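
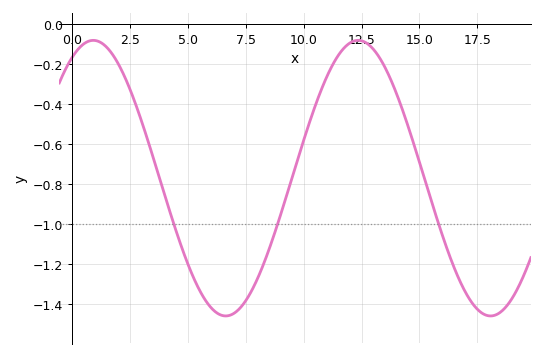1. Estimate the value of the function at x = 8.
-1.28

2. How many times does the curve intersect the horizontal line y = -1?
3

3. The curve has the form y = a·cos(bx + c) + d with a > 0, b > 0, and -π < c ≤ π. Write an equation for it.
y = 0.69cos(0.55x - 0.512) - 0.77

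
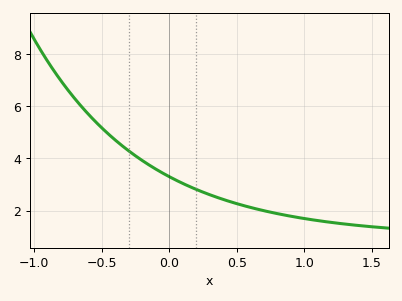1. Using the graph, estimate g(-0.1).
3.6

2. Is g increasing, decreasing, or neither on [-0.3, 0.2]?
decreasing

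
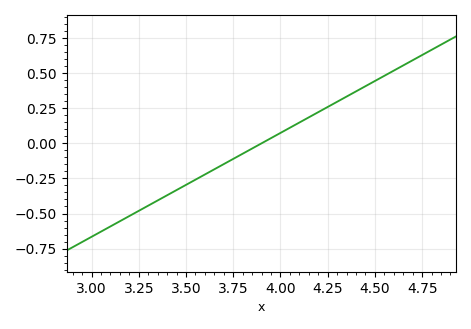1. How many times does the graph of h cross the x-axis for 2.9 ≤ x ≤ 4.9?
1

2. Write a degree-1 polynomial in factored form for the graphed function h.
y = 0.74(x - 3.9)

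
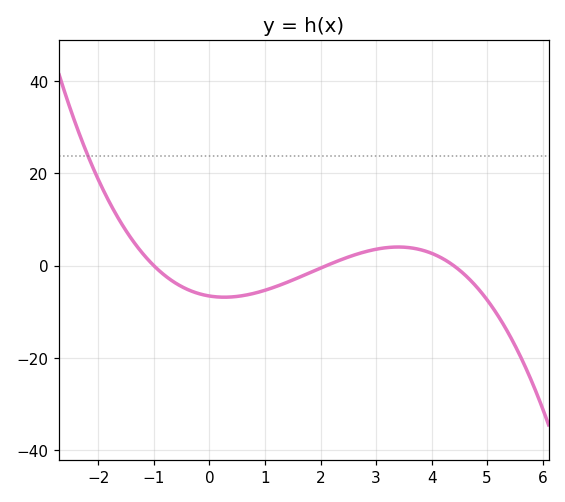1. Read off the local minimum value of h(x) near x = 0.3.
-6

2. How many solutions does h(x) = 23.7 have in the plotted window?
1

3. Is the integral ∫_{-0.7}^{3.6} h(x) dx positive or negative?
negative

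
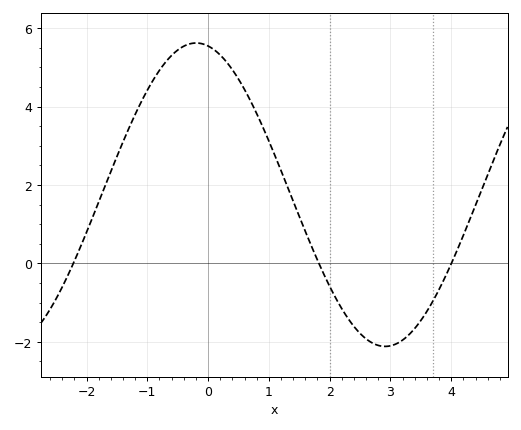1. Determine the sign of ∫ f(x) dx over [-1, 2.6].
positive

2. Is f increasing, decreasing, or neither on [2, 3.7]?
neither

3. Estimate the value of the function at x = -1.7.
1.96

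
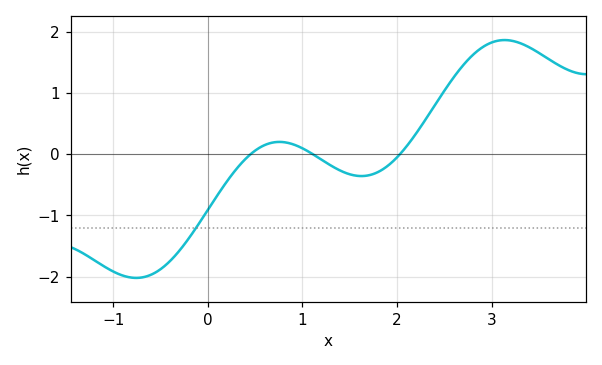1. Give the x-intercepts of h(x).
0.5, 1.1, 2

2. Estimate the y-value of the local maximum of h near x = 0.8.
0.2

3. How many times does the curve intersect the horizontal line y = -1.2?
1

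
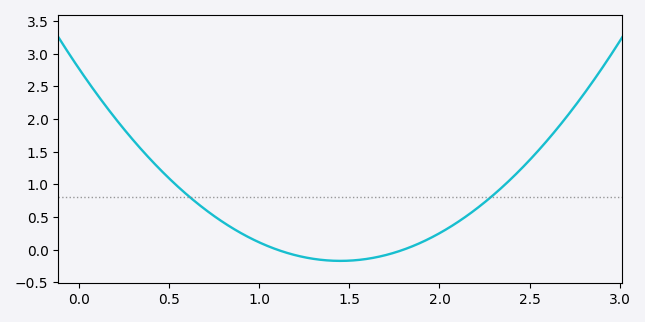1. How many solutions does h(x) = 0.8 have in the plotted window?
2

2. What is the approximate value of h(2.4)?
1.1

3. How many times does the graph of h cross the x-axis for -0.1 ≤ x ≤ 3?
2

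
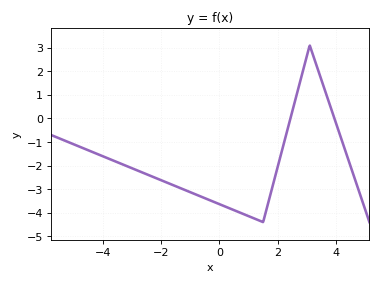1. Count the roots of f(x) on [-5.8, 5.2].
2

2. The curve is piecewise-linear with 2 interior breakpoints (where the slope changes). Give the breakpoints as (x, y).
(1.5, -4.4); (3.1, 3.1)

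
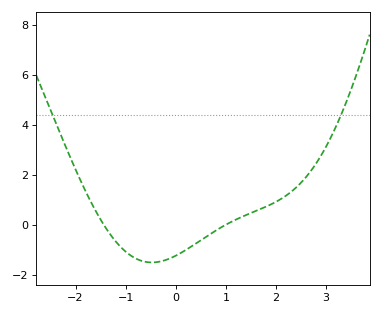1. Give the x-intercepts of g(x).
-1.4, 1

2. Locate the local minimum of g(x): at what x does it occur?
-0.5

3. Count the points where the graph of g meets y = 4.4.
2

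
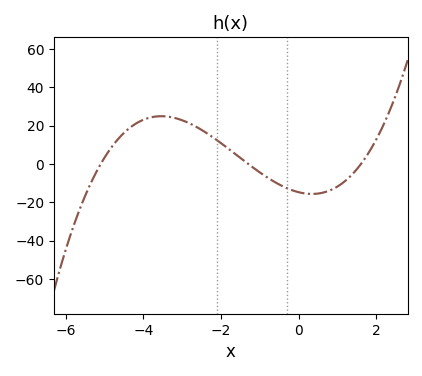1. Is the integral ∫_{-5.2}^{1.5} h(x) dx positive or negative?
positive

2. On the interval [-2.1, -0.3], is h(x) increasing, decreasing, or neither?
decreasing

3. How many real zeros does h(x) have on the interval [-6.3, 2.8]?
3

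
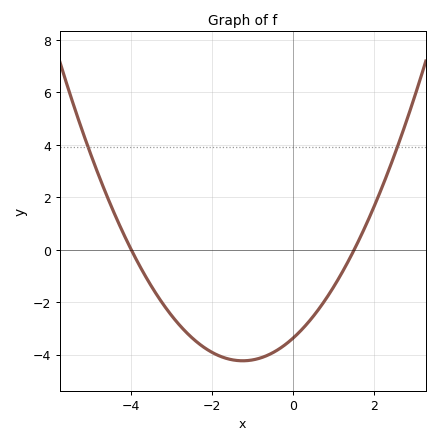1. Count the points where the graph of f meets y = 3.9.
2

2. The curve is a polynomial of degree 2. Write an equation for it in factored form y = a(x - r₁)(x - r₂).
y = 0.56(x + 4)(x - 1.5)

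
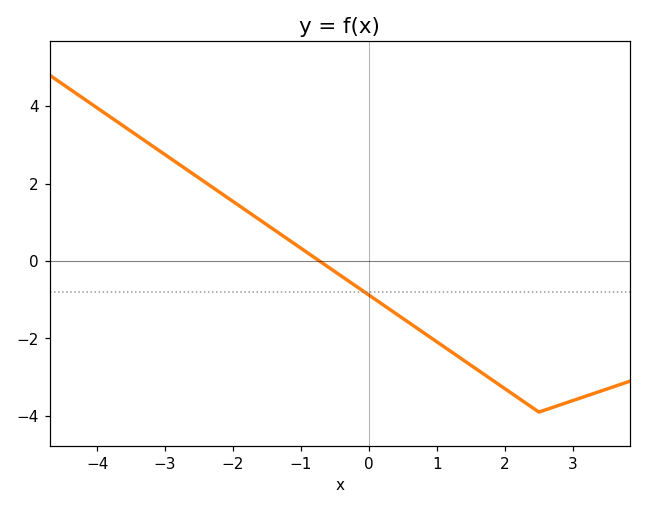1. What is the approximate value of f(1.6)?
-2.8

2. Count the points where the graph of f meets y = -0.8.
1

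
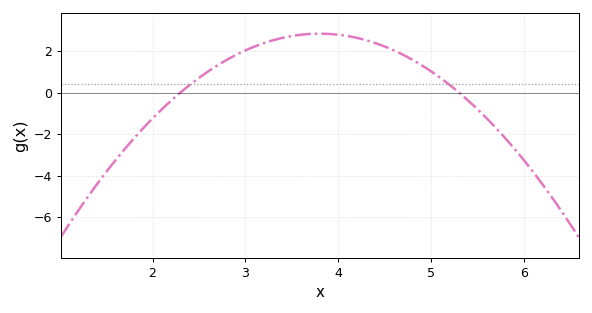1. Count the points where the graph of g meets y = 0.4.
2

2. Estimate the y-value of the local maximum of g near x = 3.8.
2.8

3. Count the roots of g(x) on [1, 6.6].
2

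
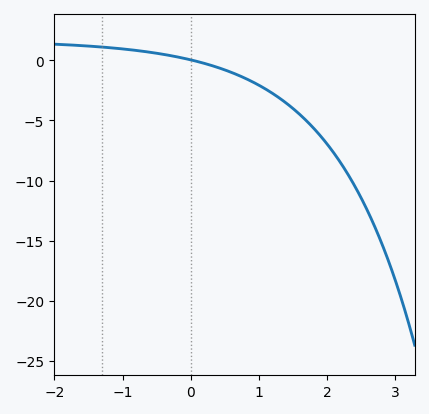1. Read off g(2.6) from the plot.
-12.5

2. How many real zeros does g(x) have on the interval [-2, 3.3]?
1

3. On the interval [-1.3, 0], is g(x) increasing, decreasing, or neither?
decreasing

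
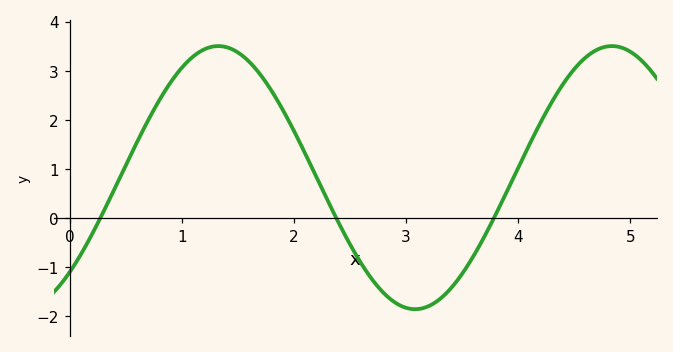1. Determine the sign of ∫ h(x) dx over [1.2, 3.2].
positive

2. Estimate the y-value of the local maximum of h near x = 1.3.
3.5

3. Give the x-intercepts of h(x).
0.3, 2.4, 3.8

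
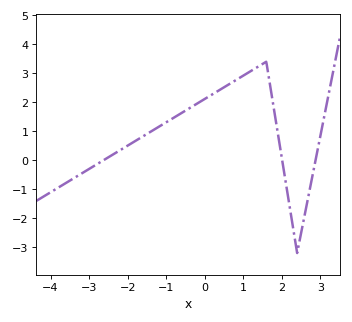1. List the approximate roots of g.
-2.6, 2, 2.8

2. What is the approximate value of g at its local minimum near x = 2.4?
-3.2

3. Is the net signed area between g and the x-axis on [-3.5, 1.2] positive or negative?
positive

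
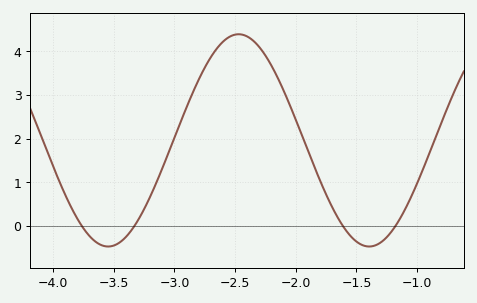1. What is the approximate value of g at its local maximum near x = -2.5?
4.4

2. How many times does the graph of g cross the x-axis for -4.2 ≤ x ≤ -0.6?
4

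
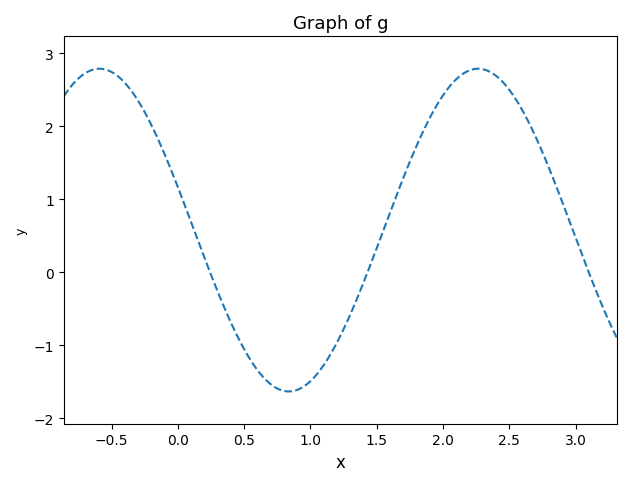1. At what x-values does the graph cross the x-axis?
0.2, 1.4, 3.1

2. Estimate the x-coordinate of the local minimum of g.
0.8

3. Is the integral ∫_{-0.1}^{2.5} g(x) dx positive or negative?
positive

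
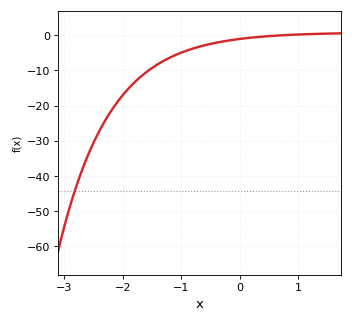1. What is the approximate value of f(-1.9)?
-15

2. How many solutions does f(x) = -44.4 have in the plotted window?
1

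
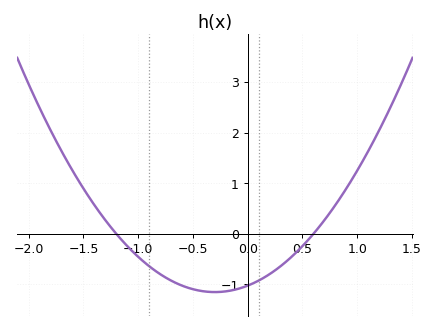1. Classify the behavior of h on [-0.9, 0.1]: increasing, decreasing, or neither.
neither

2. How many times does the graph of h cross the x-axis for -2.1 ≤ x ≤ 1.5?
2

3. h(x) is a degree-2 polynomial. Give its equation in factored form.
y = 1.42(x + 1.2)(x - 0.6)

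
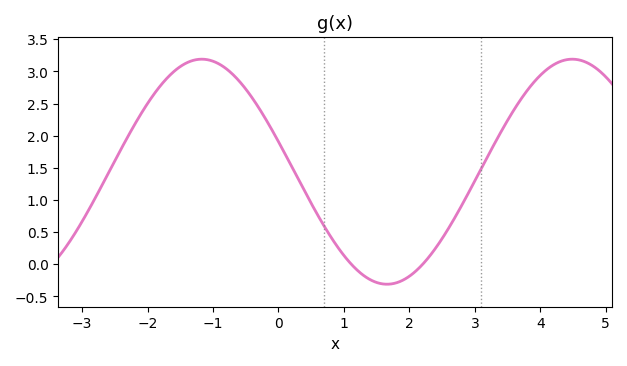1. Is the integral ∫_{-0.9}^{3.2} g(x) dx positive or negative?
positive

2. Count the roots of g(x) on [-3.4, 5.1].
2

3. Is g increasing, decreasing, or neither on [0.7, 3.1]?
neither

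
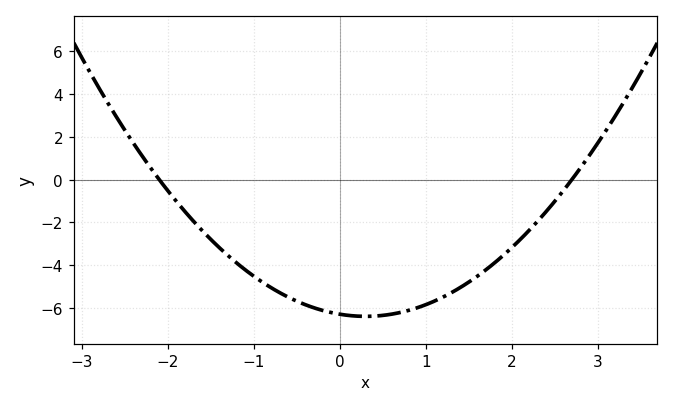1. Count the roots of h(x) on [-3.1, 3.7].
2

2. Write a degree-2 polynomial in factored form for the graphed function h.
y = 1.11(x + 2.1)(x - 2.7)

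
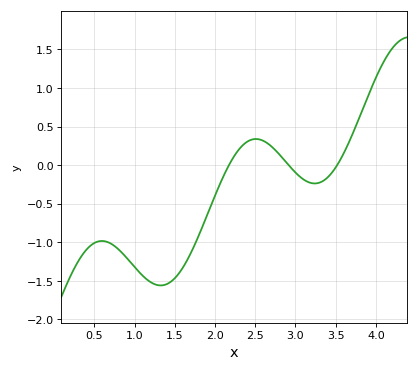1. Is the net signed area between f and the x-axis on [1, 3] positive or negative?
negative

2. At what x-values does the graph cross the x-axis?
2.2, 2.9, 3.5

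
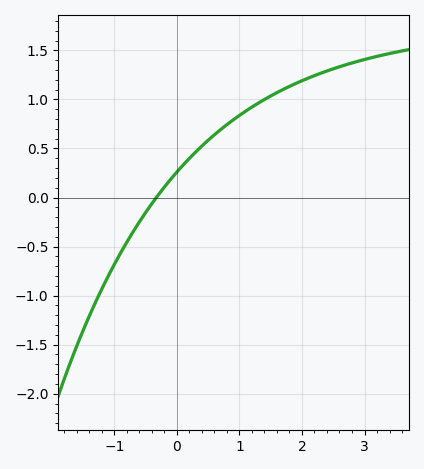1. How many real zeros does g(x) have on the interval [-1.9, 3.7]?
1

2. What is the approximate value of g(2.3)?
1.27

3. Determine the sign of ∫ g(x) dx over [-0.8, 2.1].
positive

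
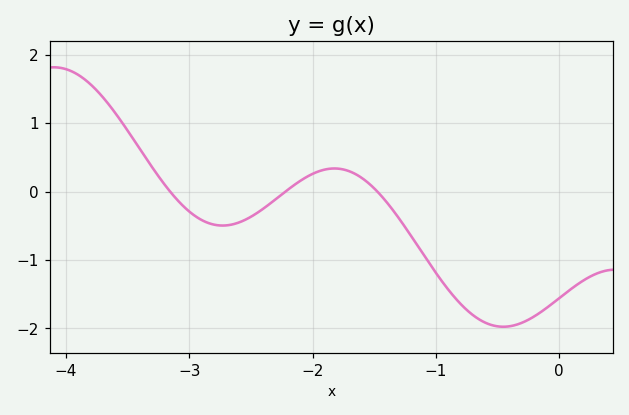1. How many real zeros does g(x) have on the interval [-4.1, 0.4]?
3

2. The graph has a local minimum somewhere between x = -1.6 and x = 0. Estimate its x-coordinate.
-0.454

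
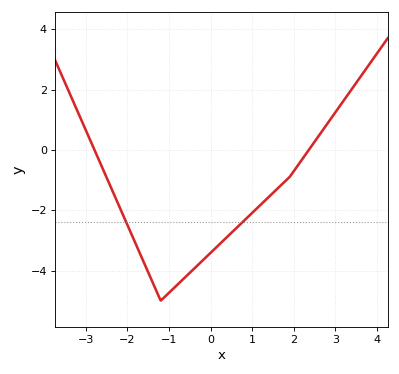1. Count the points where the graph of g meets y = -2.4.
2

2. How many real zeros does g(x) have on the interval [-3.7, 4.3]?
2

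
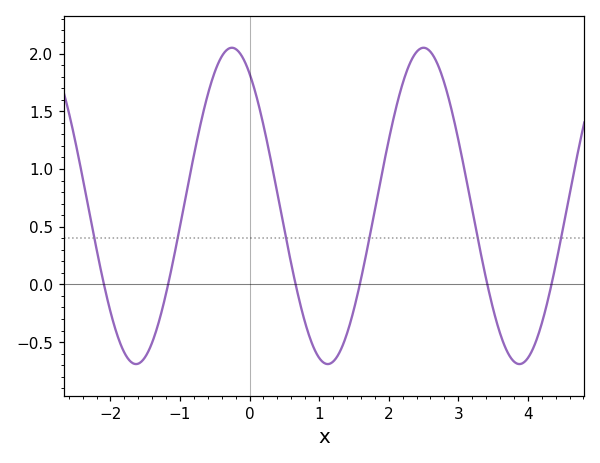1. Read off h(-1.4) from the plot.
-0.5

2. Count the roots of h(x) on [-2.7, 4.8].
6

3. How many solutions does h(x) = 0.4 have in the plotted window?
6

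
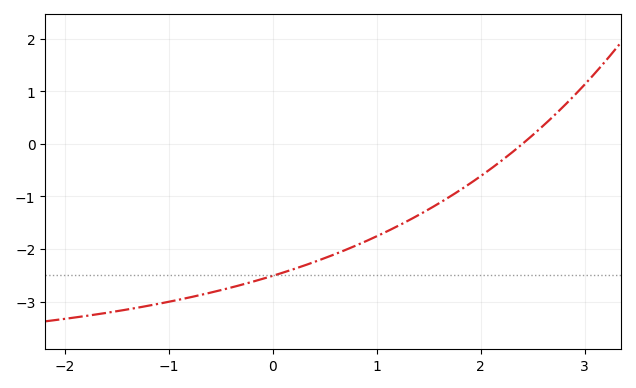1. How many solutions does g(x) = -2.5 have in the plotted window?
1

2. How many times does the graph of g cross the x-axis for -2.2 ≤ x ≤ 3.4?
1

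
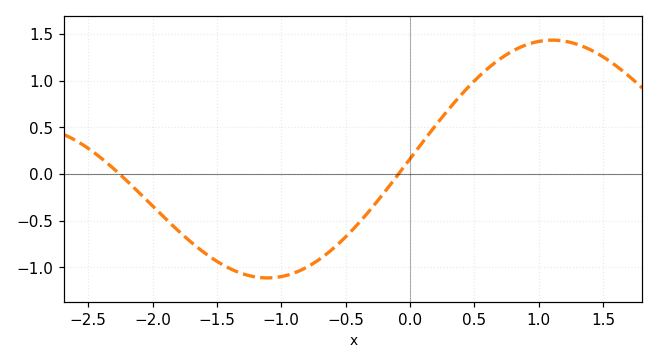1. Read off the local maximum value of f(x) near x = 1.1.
1.45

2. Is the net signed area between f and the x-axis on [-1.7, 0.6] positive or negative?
negative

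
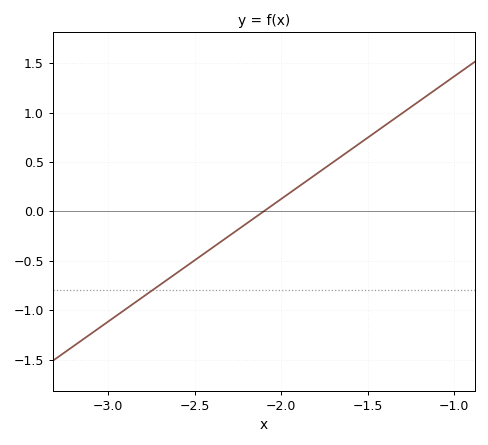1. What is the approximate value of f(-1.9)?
0.248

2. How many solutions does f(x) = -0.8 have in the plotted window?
1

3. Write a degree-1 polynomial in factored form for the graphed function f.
y = 1.24(x + 2.1)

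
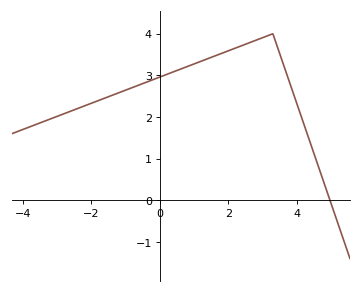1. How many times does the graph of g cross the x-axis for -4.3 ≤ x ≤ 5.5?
1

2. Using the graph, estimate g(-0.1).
2.93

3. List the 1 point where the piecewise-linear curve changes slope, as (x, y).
(3.3, 4)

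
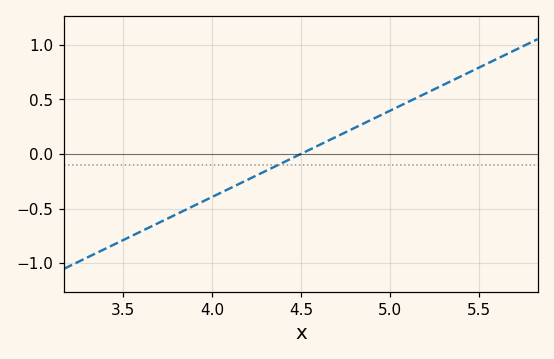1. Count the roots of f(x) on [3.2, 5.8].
1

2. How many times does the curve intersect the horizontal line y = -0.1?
1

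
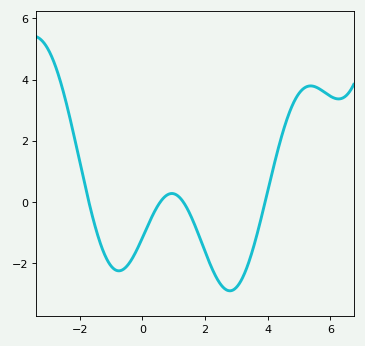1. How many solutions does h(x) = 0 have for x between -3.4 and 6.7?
4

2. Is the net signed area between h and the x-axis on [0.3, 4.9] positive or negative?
negative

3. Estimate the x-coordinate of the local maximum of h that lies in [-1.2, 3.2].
1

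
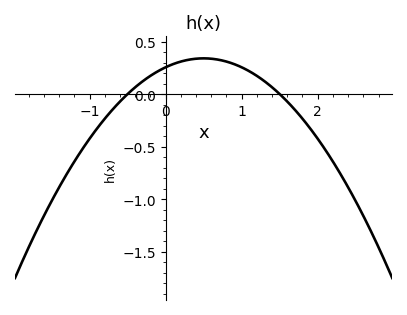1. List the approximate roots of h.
-0.5, 1.5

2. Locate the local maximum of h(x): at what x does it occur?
0.5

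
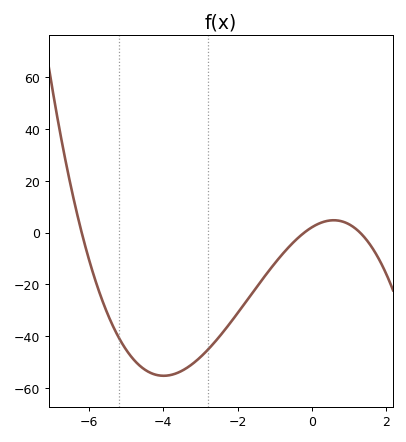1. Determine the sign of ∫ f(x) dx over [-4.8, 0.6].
negative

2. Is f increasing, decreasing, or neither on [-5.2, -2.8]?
neither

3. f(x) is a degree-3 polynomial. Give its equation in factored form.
y = -1.25(x + 6.2)(x + 0.2)(x - 1.3)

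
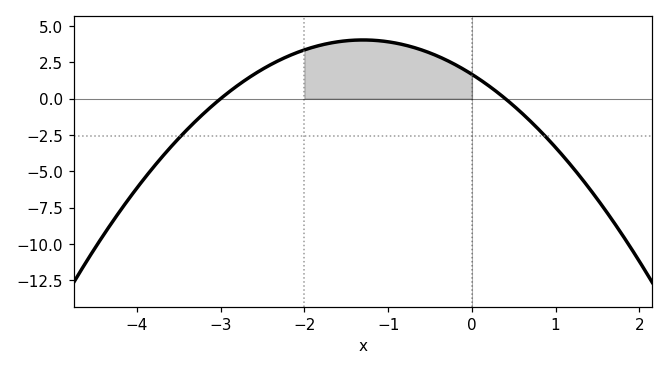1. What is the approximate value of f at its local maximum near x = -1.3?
4.05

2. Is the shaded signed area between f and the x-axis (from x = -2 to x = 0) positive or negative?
positive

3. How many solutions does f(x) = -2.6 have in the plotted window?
2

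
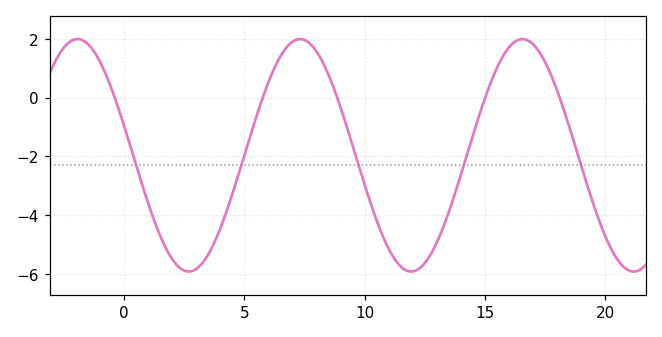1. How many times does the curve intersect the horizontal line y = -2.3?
5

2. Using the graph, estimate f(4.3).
-3.8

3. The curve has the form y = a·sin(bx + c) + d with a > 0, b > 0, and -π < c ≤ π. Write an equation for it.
y = 3.96sin(0.68x + 2.9) - 1.96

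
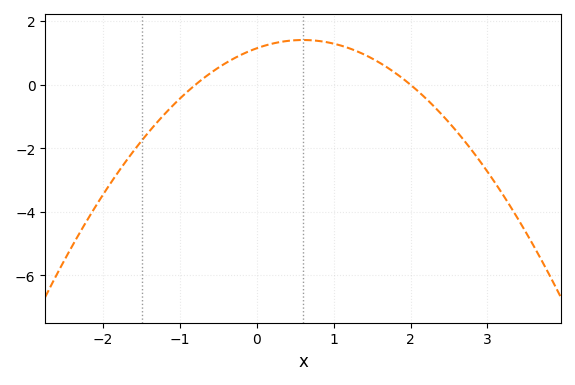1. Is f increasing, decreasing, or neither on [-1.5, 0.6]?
increasing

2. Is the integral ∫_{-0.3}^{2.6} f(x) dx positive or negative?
positive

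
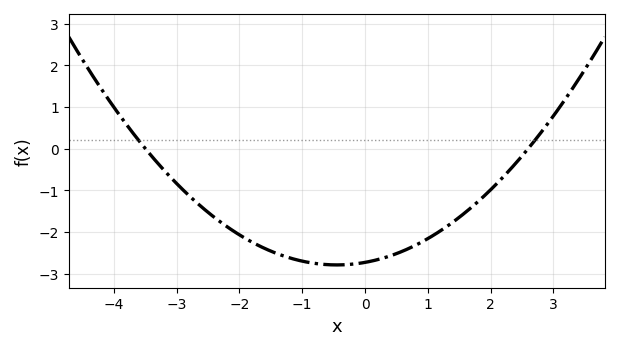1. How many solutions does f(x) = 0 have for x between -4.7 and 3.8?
2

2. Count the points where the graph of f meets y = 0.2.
2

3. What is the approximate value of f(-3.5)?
0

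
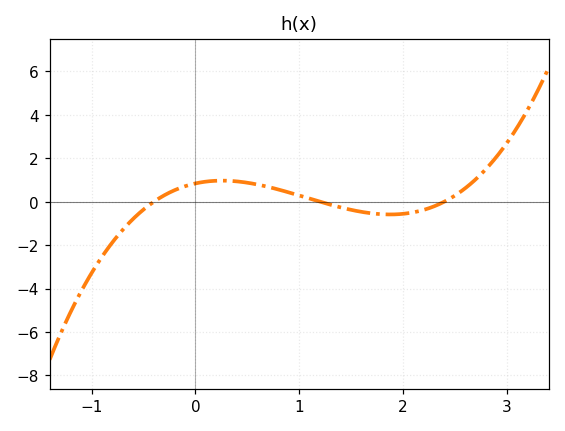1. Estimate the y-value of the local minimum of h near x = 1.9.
-0.6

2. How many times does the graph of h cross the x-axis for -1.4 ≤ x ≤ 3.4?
3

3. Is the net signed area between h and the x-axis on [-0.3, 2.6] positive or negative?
positive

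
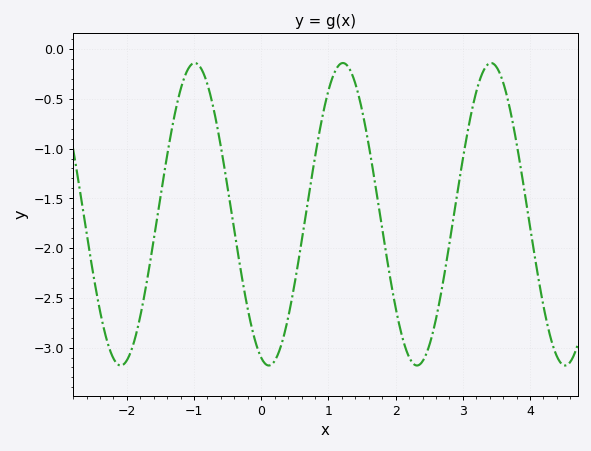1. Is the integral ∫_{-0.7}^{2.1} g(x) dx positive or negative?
negative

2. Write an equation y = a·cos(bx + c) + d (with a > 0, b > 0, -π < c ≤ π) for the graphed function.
y = 1.52cos(2.85x + 2.82) - 1.66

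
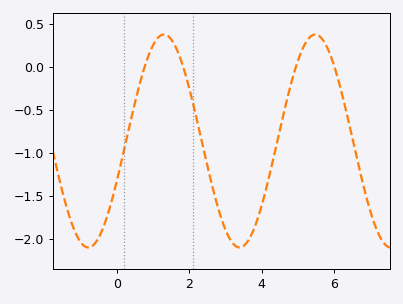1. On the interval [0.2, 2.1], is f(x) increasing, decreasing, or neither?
neither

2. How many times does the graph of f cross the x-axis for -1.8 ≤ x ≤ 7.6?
4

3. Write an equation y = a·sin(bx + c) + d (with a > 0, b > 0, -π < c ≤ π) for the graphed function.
y = 1.24sin(1.5x - 0.37) - 0.86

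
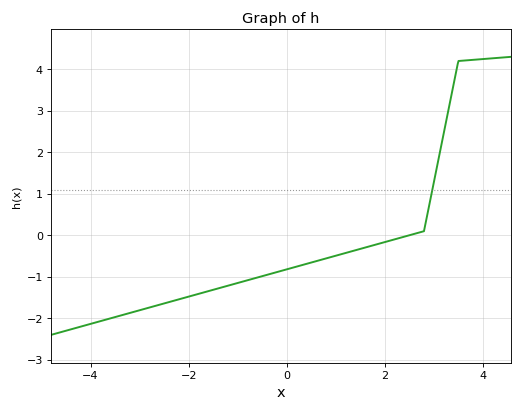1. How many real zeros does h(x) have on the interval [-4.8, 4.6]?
1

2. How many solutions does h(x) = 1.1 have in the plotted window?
1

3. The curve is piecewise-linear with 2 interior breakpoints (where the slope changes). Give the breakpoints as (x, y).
(2.8, 0.1); (3.5, 4.2)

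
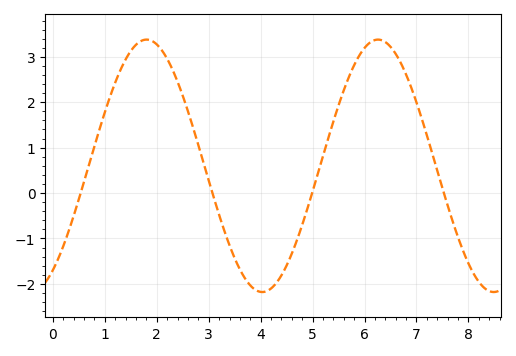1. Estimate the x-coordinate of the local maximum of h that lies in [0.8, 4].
1.8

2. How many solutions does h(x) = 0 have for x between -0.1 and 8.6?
4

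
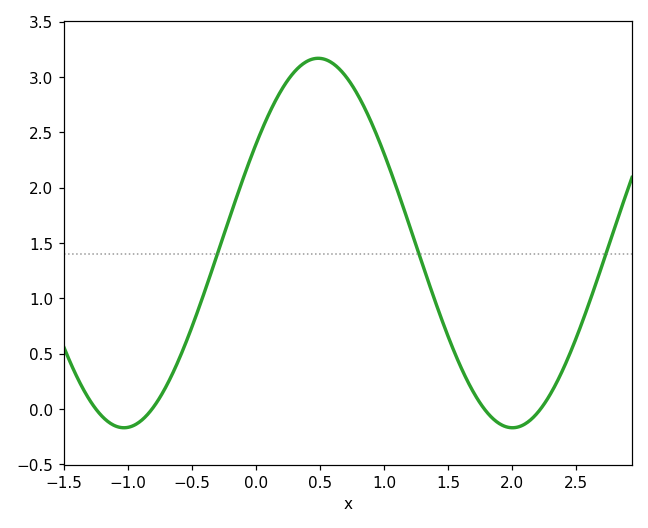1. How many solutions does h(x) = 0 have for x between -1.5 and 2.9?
4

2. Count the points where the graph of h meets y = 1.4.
3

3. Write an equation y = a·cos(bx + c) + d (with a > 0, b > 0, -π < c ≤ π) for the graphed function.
y = 1.67cos(2.1x - 1) + 1.5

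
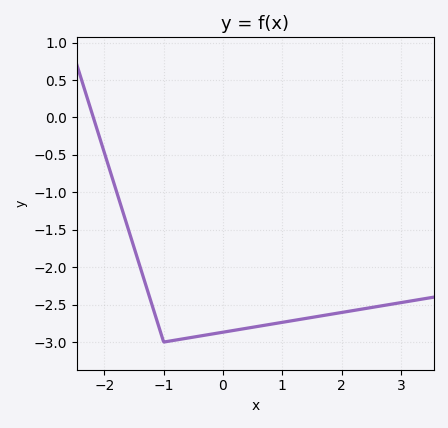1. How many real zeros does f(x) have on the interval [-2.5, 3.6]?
1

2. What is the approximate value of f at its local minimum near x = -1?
-3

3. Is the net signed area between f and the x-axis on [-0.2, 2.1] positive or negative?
negative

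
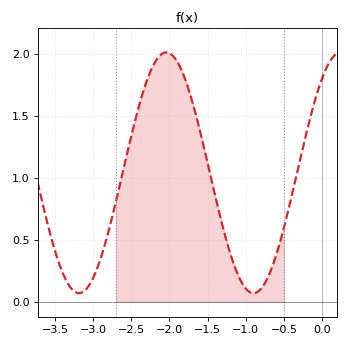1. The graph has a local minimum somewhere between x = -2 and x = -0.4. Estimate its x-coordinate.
-0.9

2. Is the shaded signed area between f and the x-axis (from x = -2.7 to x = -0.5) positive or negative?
positive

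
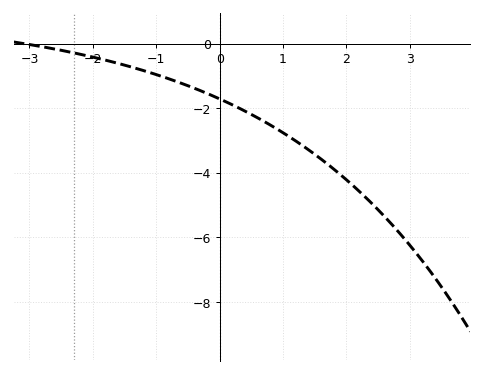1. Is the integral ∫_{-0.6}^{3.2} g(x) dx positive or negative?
negative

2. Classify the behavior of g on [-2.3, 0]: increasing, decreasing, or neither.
decreasing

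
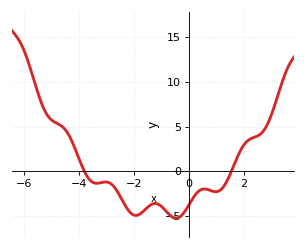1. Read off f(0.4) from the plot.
-2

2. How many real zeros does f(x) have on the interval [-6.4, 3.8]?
2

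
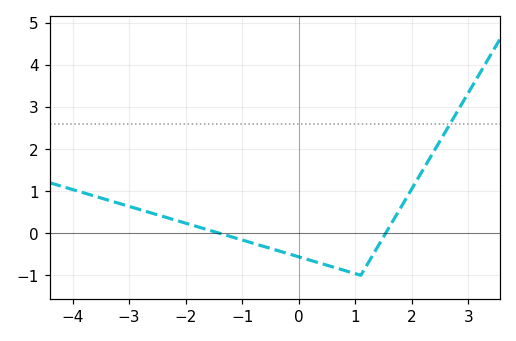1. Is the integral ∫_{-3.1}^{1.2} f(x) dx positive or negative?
negative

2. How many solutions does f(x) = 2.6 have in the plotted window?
1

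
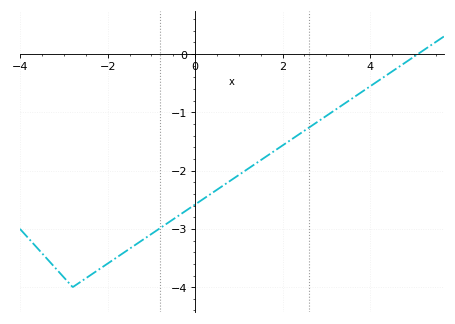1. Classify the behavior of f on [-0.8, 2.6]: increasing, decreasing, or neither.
increasing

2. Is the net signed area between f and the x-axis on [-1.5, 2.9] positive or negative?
negative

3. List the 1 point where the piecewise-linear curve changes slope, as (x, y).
(-2.8, -4)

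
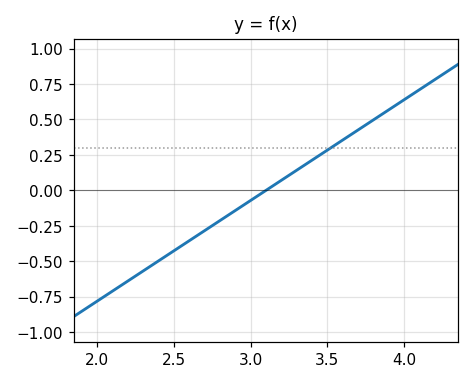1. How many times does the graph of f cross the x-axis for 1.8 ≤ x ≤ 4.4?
1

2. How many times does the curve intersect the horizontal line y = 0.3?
1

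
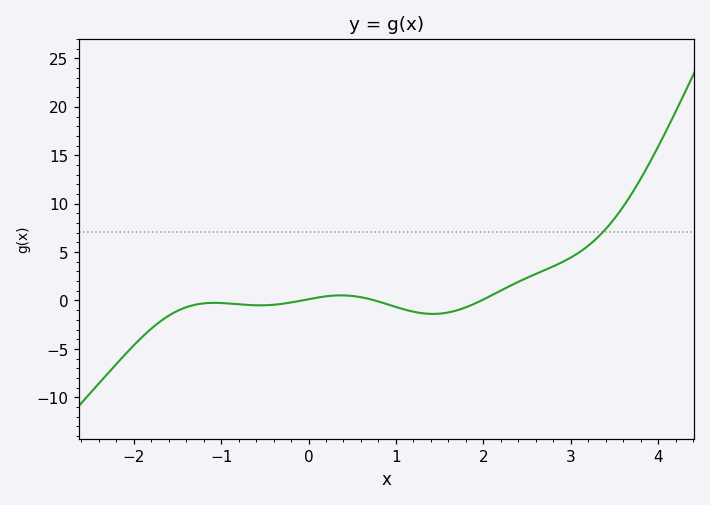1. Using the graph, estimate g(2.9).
3.95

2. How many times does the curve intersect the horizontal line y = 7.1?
1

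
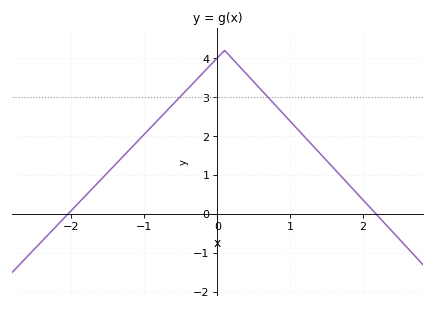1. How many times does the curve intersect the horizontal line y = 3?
2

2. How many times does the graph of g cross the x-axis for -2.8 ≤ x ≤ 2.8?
2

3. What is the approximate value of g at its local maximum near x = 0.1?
4.2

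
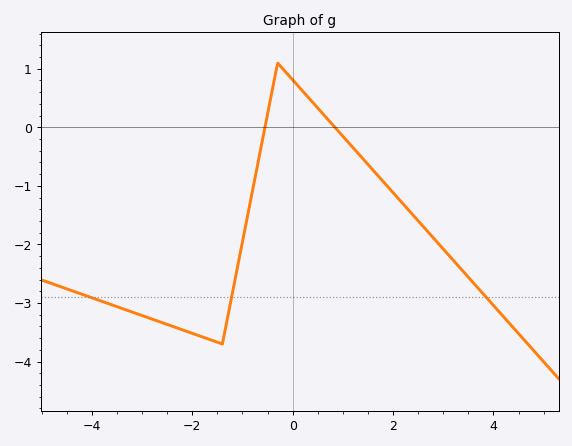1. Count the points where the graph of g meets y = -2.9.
3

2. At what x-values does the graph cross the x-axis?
-0.552, 0.843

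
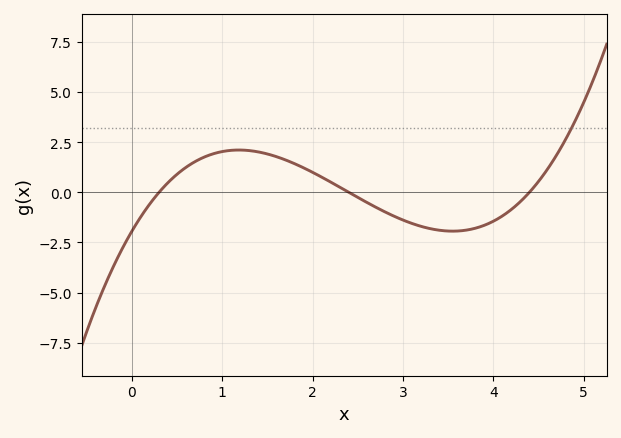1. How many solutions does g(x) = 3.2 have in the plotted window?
1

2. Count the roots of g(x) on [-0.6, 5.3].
3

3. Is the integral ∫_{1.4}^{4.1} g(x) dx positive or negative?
negative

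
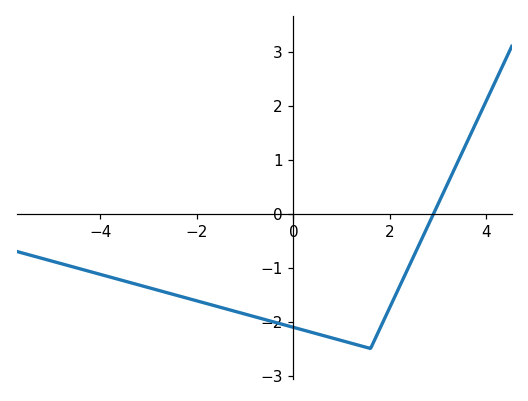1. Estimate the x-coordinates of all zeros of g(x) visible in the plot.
3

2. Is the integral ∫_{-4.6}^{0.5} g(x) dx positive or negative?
negative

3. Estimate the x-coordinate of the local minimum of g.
1.6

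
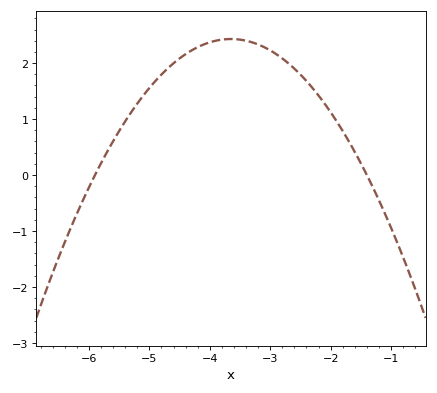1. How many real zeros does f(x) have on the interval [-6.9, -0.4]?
2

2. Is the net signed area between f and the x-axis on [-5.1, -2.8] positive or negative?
positive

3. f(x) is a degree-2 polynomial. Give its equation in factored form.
y = -0.48(x + 5.9)(x + 1.4)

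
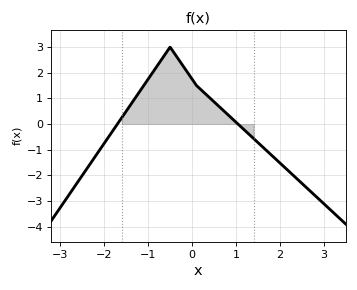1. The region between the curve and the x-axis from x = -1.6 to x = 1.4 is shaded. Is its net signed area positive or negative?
positive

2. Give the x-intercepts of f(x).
-1.7, 1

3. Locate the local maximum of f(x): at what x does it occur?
-0.5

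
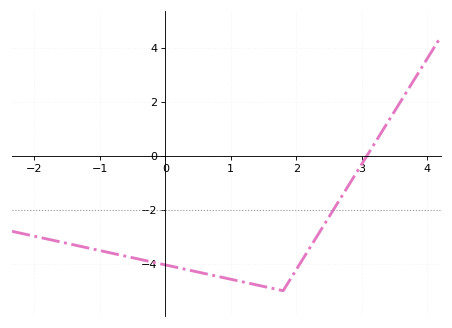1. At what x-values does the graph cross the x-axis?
3.08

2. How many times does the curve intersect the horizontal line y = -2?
1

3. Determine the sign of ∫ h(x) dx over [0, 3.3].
negative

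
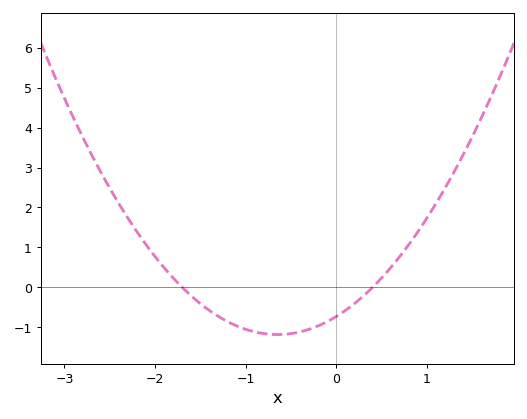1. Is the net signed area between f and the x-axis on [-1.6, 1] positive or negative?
negative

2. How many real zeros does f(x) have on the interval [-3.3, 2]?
2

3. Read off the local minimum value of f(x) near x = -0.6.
-1.2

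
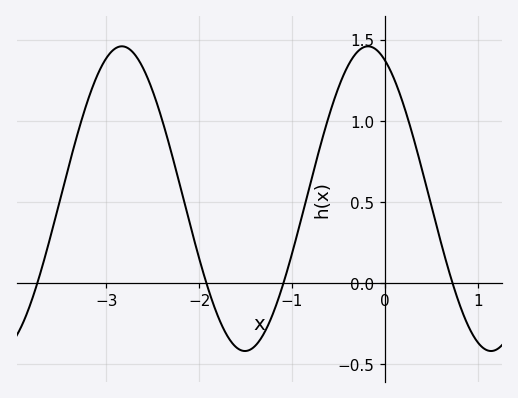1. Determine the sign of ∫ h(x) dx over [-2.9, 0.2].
positive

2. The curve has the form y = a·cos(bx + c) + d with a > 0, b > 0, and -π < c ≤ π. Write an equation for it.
y = 0.94cos(2.4x + 0.43) + 0.52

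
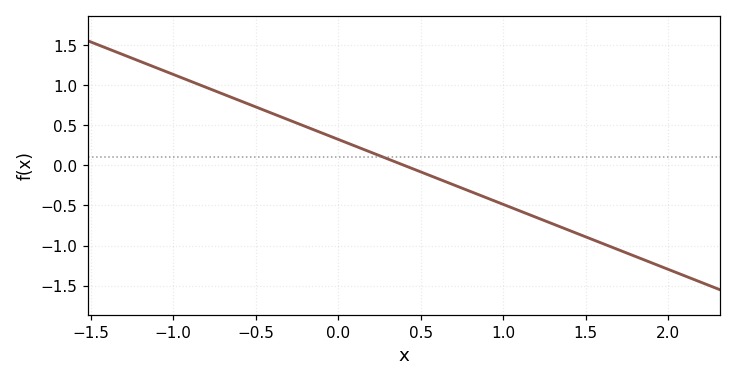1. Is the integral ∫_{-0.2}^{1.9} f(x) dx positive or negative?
negative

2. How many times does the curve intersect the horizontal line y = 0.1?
1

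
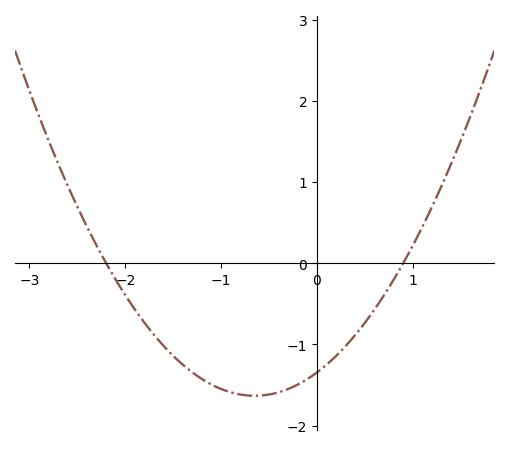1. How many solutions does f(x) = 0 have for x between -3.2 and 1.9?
2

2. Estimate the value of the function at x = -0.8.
-1.62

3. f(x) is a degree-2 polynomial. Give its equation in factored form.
y = 0.68(x + 2.2)(x - 0.9)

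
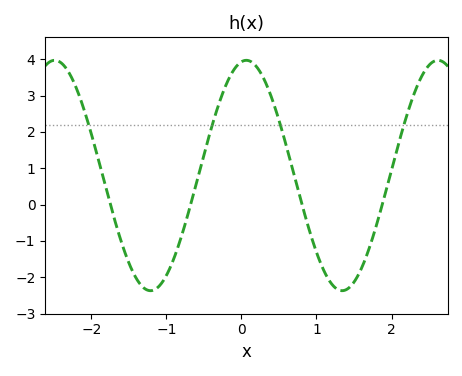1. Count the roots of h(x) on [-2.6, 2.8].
4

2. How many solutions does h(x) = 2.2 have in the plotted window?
4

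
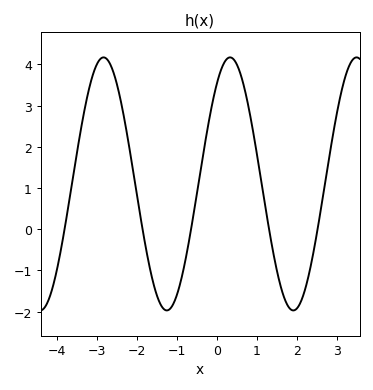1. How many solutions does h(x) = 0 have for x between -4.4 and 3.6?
5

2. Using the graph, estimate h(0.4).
4.14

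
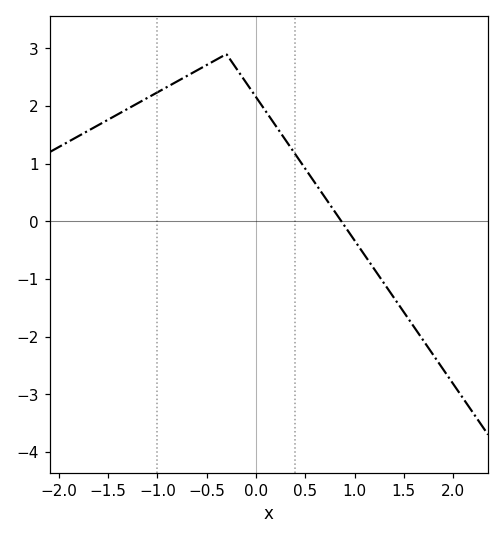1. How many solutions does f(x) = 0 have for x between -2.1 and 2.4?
1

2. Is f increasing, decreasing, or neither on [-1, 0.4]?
neither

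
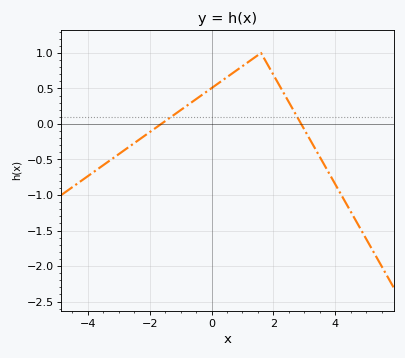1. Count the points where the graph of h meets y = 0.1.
2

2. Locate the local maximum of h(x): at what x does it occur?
1.6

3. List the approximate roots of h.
-1.63, 2.9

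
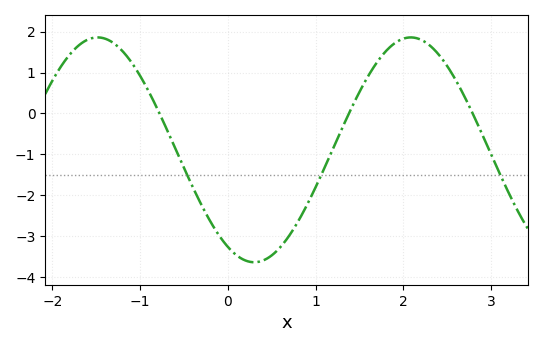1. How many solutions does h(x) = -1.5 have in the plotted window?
3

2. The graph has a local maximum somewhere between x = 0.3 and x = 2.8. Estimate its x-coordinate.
2.09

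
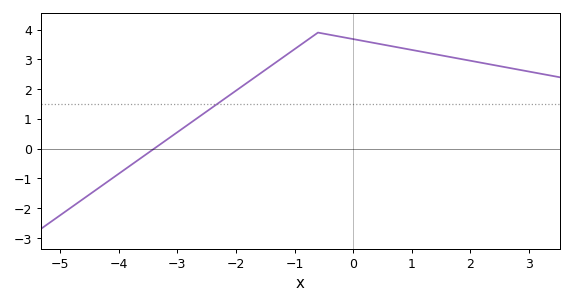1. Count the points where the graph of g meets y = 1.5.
1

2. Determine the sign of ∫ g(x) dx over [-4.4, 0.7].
positive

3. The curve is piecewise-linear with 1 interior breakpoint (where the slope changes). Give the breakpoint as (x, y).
(-0.6, 3.9)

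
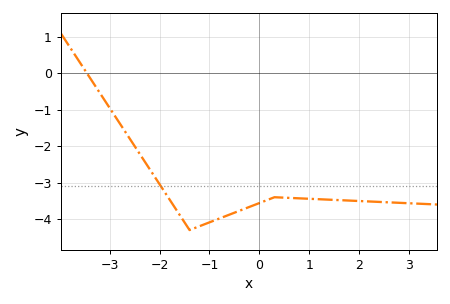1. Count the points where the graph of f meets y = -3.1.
1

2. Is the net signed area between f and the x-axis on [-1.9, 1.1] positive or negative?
negative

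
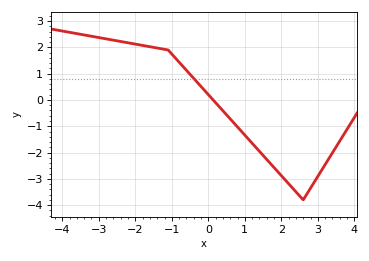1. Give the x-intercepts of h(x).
0.2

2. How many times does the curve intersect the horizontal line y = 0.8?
1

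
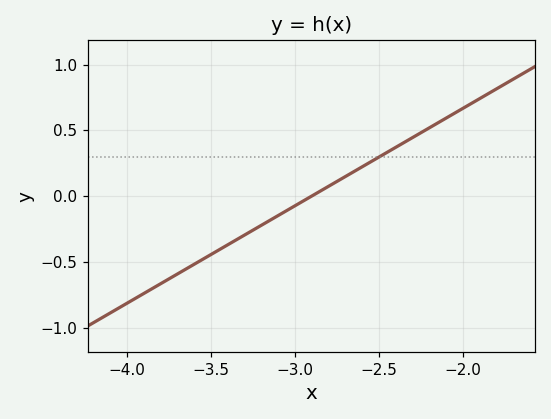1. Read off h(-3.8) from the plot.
-0.666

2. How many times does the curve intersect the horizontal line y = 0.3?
1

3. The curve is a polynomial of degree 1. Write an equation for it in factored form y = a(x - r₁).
y = 0.74(x + 2.9)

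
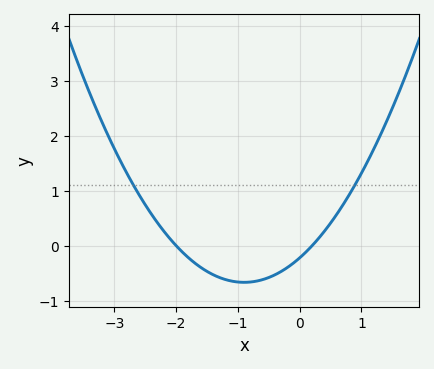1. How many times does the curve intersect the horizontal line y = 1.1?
2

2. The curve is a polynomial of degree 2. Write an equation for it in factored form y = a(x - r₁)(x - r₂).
y = 0.55(x + 2)(x - 0.2)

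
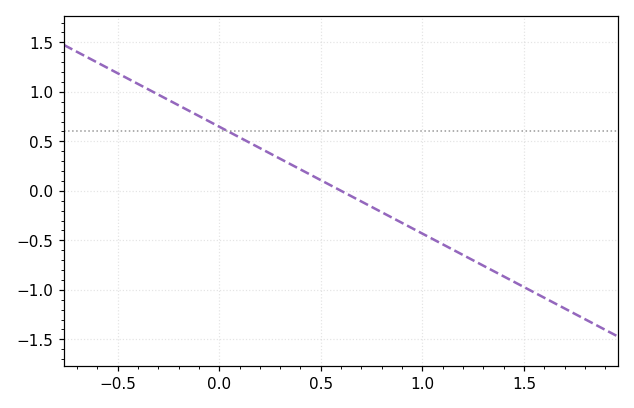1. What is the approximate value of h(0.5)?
0.1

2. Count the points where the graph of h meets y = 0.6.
1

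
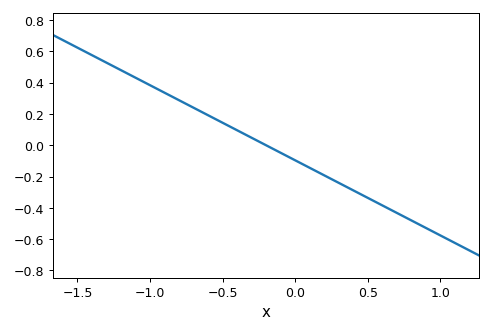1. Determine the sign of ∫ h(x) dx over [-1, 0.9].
negative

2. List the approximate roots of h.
-0.2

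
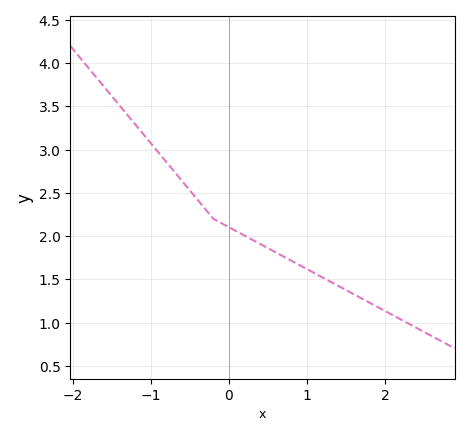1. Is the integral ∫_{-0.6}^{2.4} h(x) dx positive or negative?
positive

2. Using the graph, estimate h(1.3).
1.45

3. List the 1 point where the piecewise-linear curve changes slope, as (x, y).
(-0.2, 2.2)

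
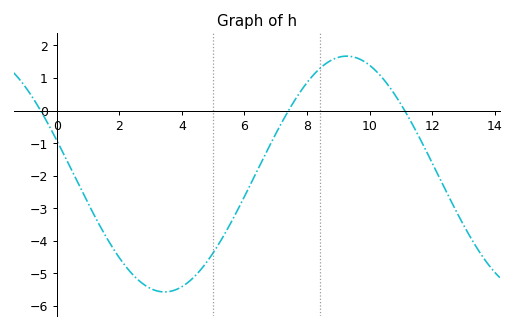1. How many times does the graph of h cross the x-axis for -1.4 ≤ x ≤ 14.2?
3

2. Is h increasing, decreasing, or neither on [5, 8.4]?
increasing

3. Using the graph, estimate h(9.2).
1.67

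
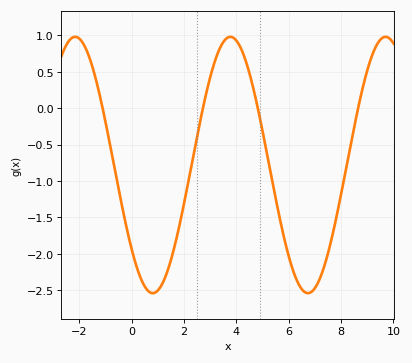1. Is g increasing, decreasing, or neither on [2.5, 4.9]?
neither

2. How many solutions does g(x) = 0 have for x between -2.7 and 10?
4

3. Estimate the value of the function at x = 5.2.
-0.65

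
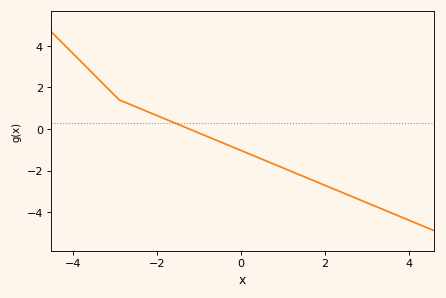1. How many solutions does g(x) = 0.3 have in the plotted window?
1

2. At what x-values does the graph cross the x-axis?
-1.23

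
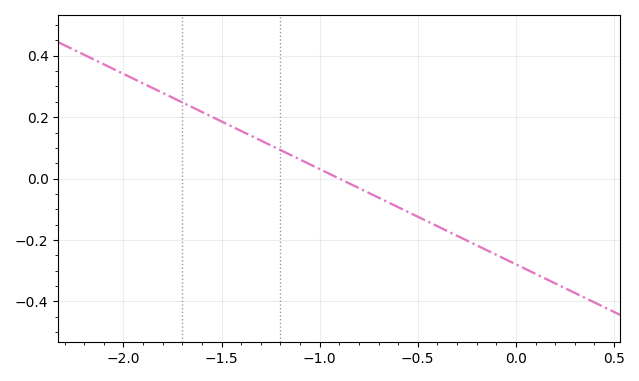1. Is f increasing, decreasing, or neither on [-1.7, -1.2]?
decreasing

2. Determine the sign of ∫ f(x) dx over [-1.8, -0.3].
positive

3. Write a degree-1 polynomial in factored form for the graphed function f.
y = -0.31(x + 0.9)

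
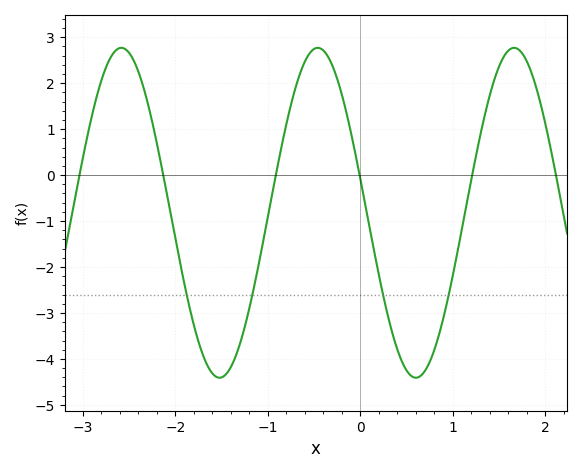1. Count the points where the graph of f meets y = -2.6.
4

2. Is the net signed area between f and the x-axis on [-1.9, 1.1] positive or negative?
negative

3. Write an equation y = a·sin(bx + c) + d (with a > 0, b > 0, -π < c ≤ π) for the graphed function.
y = 3.59sin(2.96x + 2.93) - 0.82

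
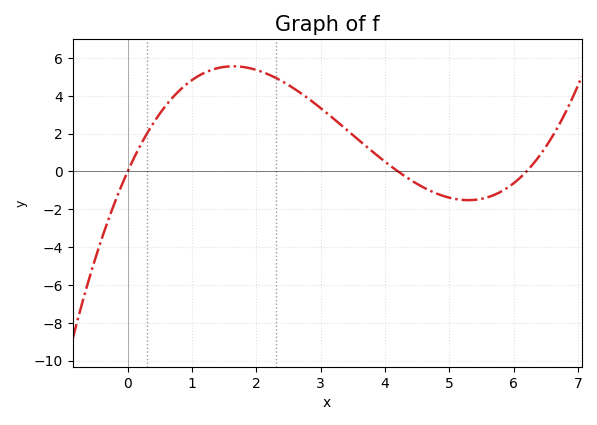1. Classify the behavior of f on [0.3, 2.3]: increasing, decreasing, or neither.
neither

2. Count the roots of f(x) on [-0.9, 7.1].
3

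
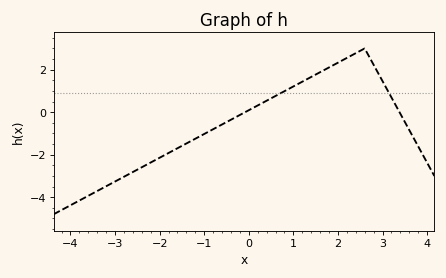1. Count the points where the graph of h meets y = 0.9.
2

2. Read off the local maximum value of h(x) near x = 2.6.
3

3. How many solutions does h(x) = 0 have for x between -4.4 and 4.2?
2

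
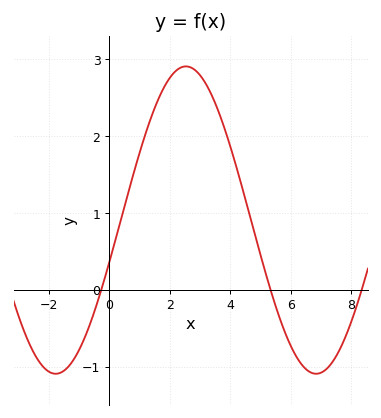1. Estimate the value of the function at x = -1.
-0.784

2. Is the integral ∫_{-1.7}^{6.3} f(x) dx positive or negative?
positive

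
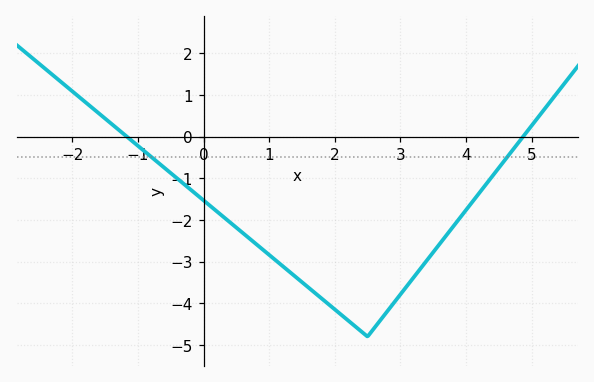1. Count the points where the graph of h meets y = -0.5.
2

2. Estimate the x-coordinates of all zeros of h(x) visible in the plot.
-1.2, 4.8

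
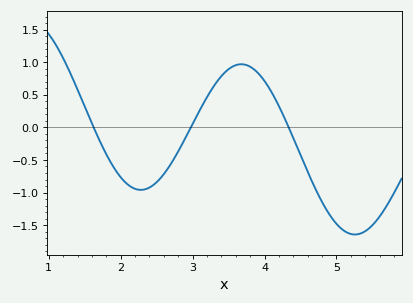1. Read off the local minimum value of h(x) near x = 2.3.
-0.95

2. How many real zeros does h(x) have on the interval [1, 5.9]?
3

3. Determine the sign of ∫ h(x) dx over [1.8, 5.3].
negative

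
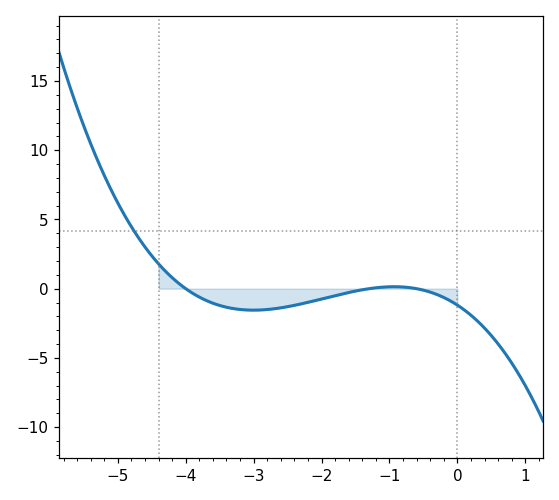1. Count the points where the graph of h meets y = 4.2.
1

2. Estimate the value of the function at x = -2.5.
-1.3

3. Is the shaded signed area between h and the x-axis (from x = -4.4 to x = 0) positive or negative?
negative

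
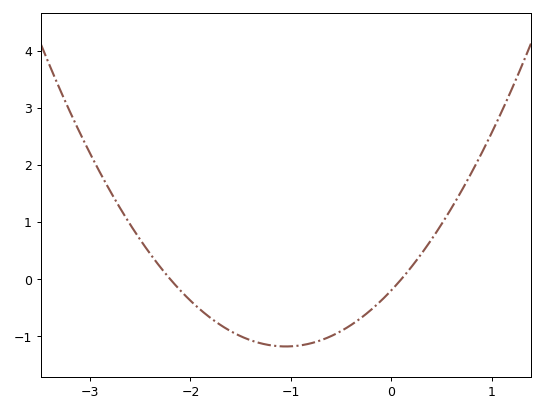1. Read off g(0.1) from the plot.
0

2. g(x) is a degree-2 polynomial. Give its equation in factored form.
y = 0.89(x + 2.2)(x - 0.1)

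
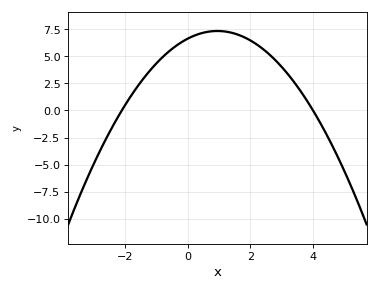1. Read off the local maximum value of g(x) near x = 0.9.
7.35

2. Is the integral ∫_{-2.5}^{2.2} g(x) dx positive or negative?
positive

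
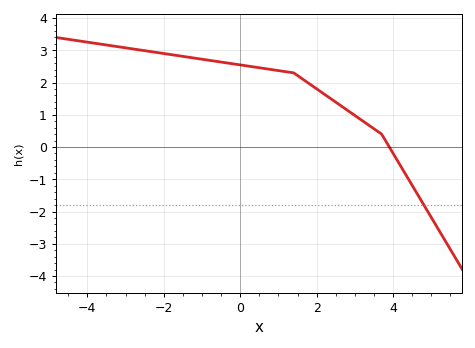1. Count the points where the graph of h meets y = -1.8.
1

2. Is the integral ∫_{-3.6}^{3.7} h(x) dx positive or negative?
positive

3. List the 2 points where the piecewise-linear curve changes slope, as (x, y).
(1.4, 2.3); (3.7, 0.4)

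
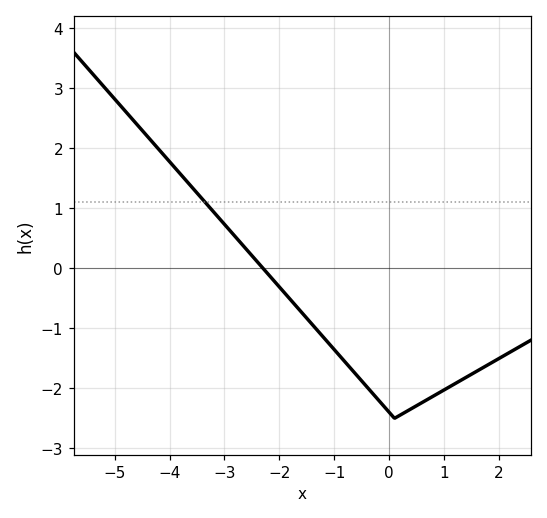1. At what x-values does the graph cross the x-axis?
-2.2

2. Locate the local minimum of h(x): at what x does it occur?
0.2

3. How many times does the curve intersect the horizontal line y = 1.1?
1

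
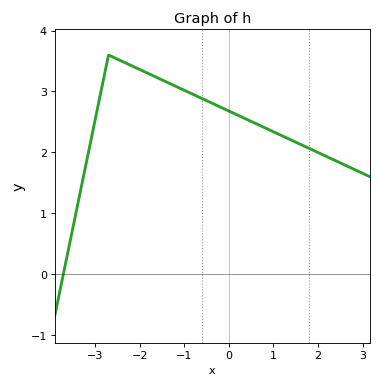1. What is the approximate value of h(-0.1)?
2.7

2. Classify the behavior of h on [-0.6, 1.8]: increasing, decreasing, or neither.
decreasing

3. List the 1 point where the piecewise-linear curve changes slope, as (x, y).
(-2.7, 3.6)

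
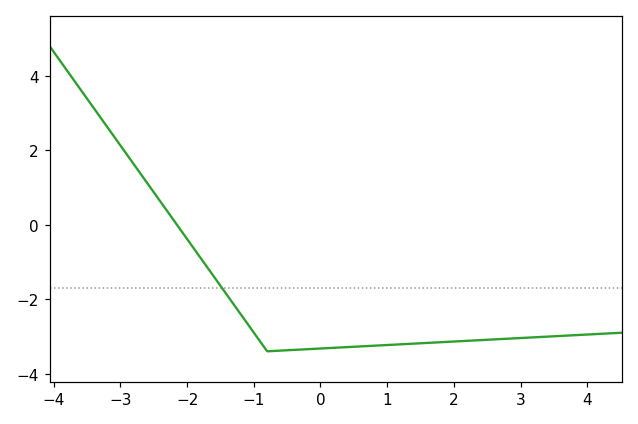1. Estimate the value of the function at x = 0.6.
-3.2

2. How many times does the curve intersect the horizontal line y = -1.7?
1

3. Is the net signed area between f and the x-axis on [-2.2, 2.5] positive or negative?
negative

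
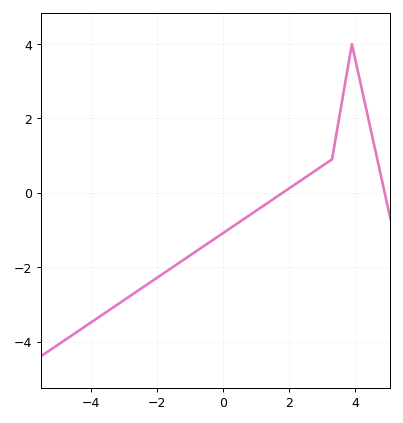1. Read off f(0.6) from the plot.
-0.8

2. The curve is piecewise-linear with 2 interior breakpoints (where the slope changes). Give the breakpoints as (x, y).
(3.3, 0.9); (3.9, 4)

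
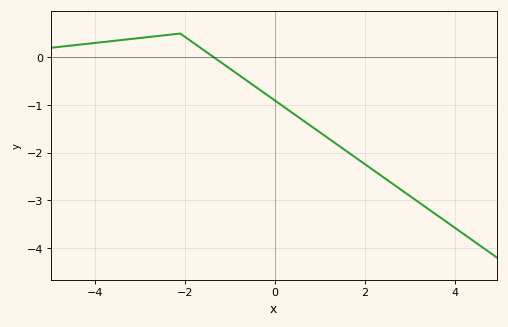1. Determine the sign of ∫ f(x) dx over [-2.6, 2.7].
negative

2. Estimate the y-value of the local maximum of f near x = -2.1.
0.5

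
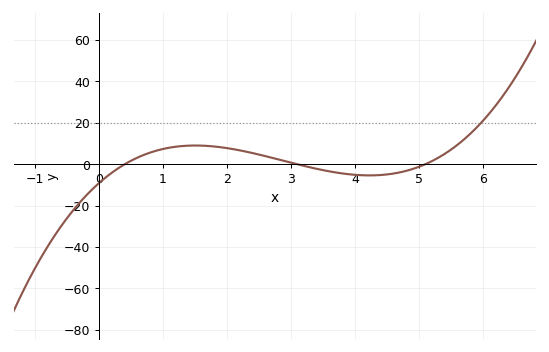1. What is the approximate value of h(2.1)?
8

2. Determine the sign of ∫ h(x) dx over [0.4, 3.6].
positive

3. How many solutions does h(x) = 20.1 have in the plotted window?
1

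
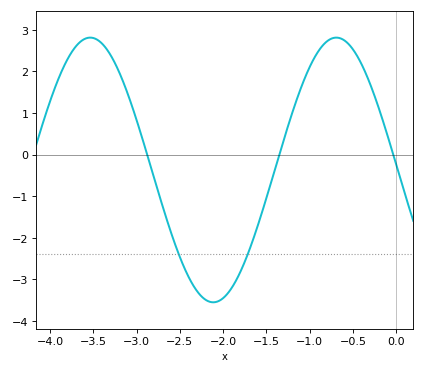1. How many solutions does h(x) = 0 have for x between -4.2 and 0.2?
3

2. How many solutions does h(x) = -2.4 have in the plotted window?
2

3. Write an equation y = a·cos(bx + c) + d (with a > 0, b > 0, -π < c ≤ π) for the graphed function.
y = 3.18cos(2.2x + 1.5) - 0.37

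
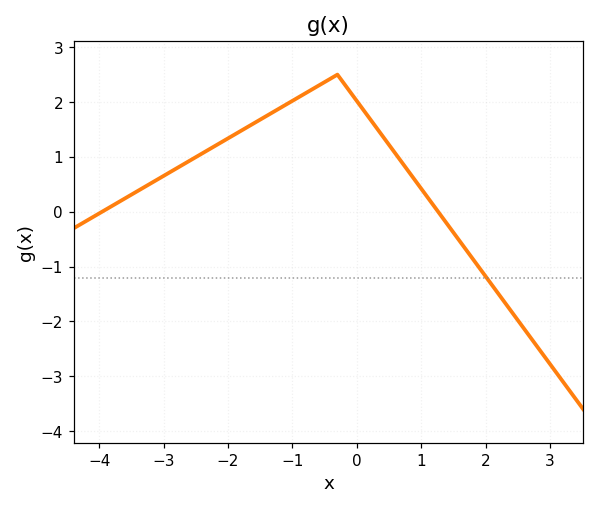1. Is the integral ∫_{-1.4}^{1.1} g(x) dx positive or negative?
positive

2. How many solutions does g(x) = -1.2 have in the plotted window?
1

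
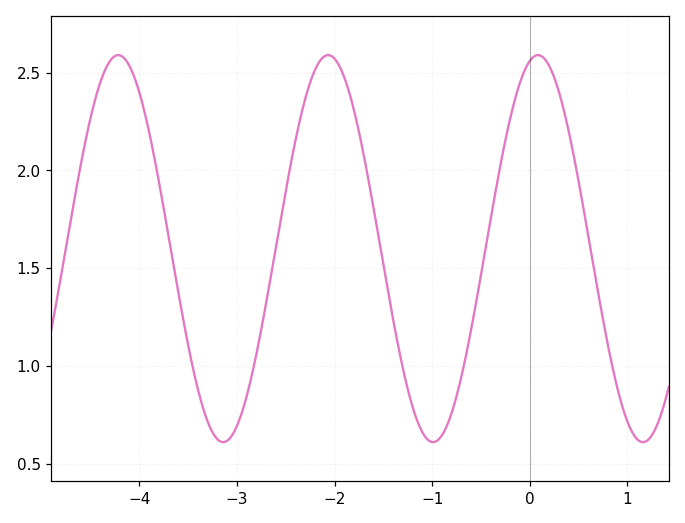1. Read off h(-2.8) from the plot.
1.05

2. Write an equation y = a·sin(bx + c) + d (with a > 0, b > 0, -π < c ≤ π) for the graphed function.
y = 0.99sin(2.9x + 1.3) + 1.6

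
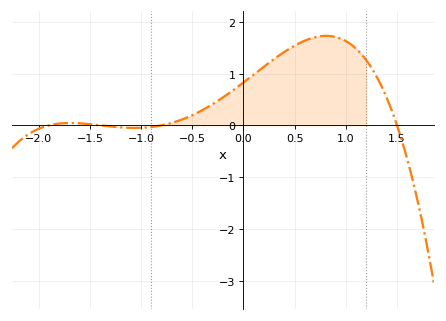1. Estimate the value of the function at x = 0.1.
1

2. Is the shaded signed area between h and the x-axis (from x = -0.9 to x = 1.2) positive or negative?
positive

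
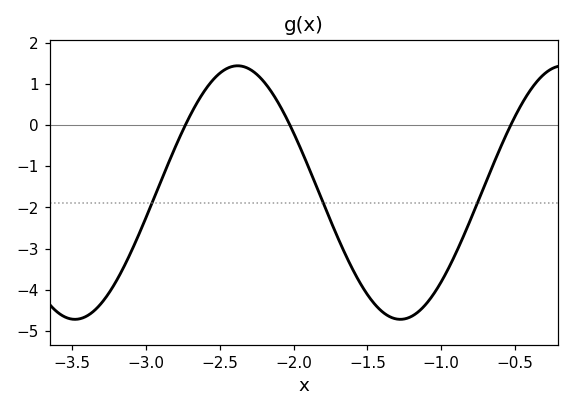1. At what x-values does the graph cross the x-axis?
-2.73, -2.03, -0.529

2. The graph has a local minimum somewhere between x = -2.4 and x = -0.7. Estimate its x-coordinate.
-1.28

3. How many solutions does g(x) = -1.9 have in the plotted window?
3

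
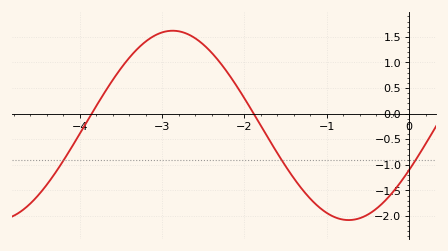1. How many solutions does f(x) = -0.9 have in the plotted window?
3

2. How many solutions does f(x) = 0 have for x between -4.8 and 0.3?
2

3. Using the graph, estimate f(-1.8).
-0.25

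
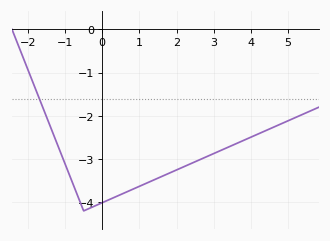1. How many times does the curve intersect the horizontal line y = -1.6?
1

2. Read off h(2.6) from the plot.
-3.02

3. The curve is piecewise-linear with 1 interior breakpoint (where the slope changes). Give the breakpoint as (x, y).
(-0.5, -4.2)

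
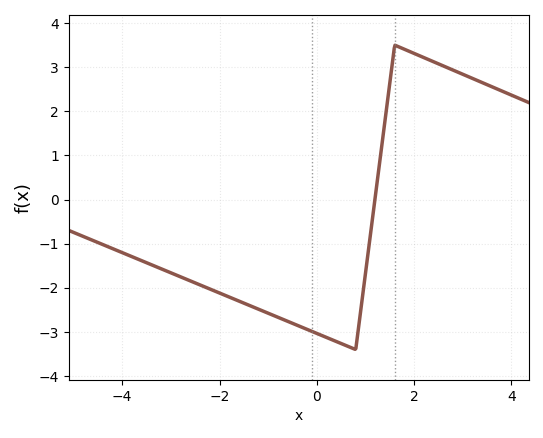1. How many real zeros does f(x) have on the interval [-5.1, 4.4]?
1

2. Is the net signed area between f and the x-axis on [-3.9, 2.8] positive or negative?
negative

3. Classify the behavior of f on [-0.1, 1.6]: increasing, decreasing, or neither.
neither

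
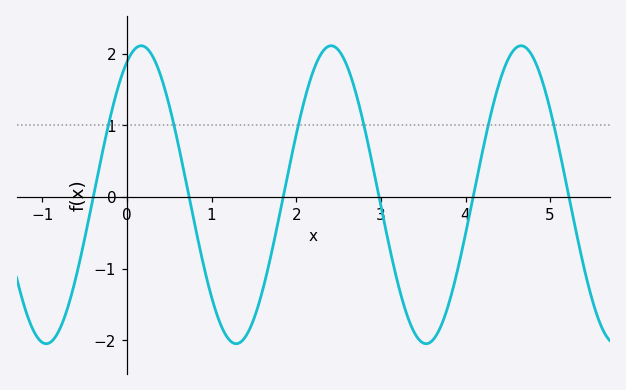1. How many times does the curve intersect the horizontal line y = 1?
6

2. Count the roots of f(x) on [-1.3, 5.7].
6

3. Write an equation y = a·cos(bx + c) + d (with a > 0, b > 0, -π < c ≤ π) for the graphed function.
y = 2.08cos(2.8x - 0.472) + 0.03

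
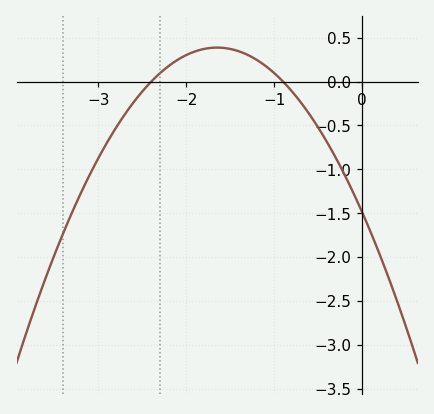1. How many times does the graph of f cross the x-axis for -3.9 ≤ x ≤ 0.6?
2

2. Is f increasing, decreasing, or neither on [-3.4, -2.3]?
increasing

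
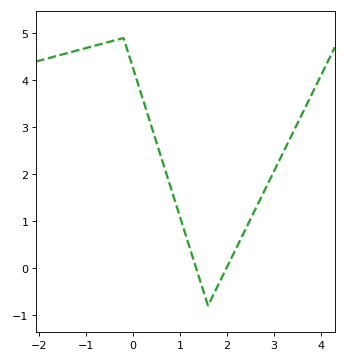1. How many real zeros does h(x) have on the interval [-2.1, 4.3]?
2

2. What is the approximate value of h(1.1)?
0.783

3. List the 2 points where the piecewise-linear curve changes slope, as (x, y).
(-0.2, 4.9); (1.6, -0.8)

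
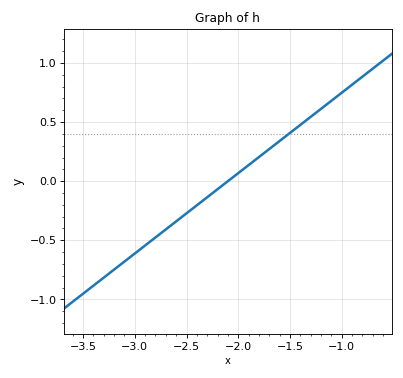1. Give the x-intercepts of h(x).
-2.1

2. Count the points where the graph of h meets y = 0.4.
1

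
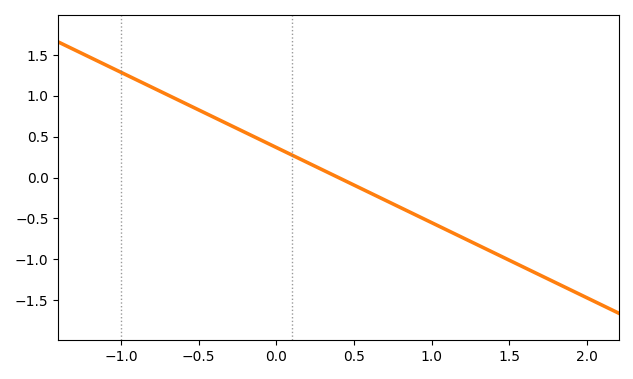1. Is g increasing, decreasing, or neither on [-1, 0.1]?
decreasing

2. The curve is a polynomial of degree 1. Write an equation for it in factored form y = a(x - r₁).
y = -0.92(x - 0.4)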